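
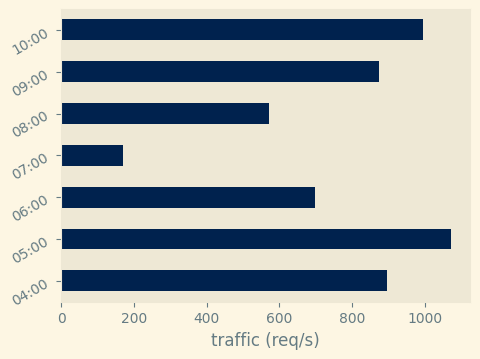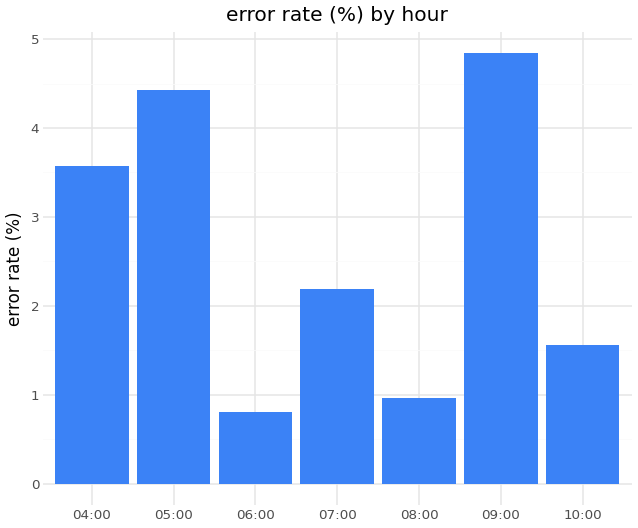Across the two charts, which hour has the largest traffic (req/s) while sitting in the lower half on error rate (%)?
10:00

Chart 2 median error rate (%) ≈ 2; below-median hours: 06:00, 08:00, 10:00. Among those, 10:00 has the highest traffic (req/s) (≈ 1000).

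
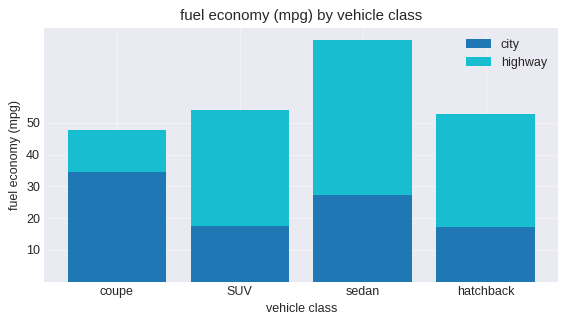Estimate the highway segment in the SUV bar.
≈ 30

highway top ≈ 50, bottom ≈ 20; segment ≈ 30.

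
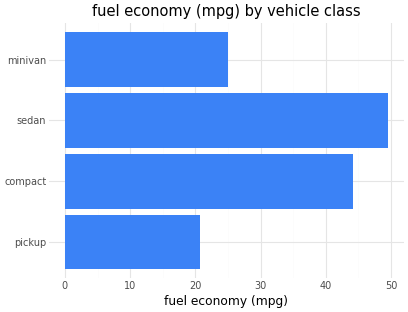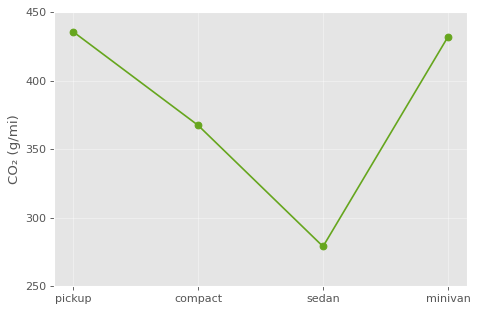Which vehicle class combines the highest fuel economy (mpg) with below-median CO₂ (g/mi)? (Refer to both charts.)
Chart 2 median CO₂ (g/mi) ≈ 400; below-median vehicle classes: compact, sedan. Among those, sedan has the highest fuel economy (mpg) (≈ 50).

sedan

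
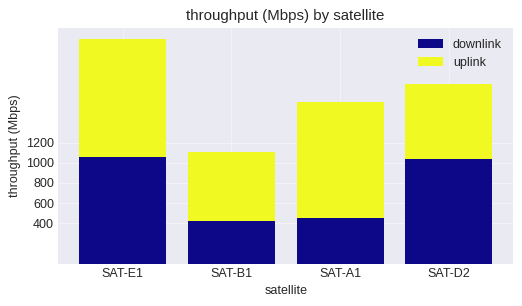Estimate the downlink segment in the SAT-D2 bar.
≈ 1000

downlink top ≈ 1000, bottom ≈ 0; segment ≈ 1000.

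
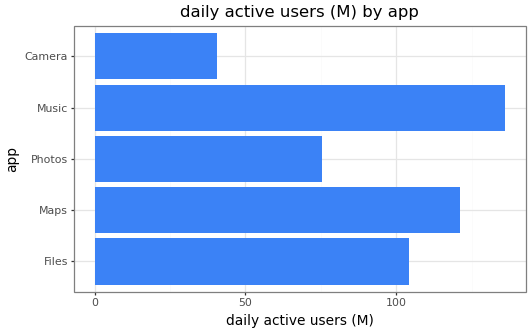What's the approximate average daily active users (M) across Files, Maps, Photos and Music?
(100 + 120 + 80 + 140) / 4 ≈ 110.

≈ 110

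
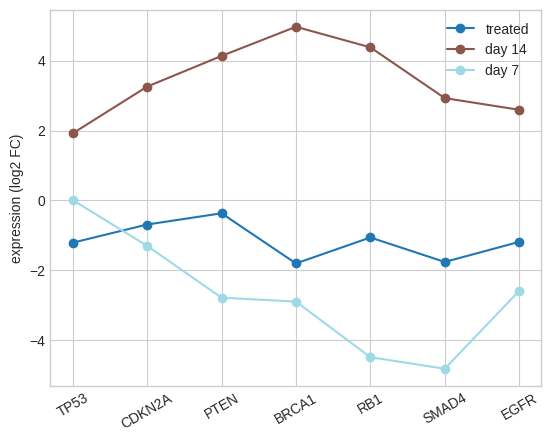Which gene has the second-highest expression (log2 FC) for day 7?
Top 3 for day 7: TP53 ≈ 0, CDKN2A ≈ -1, EGFR ≈ -3.

CDKN2A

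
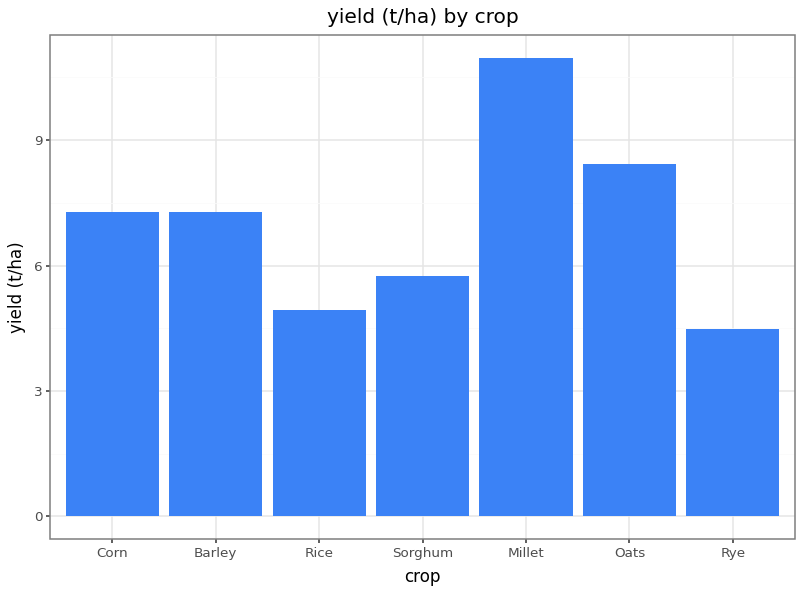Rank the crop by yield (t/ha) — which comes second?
Top 3: Millet ≈ 11, Oats ≈ 8, Barley ≈ 7.

Oats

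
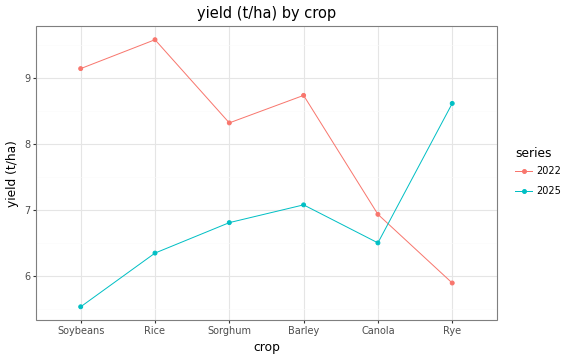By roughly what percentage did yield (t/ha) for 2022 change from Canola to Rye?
≈ -14.3%

Canola ≈ 7.0, Rye ≈ 6.0; (6.0 − 7.0) / 7.0 ≈ -14.3%.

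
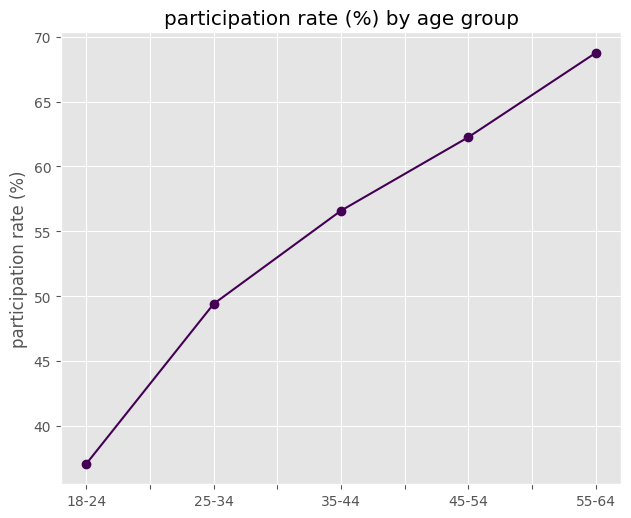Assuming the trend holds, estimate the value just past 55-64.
≈ 77.5

Last three: 55, 60, 70 → slope ≈ 7.5/step → next ≈ 77.5.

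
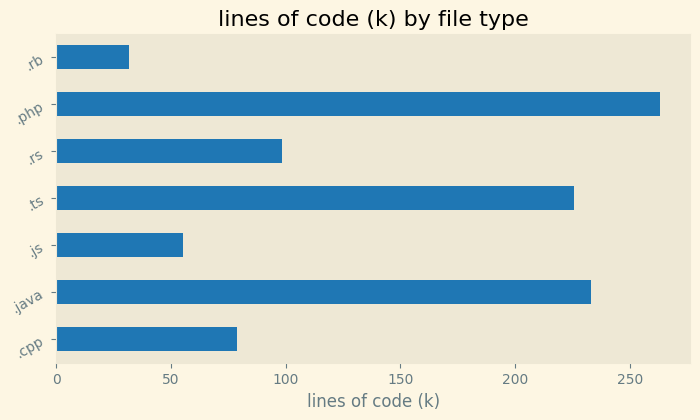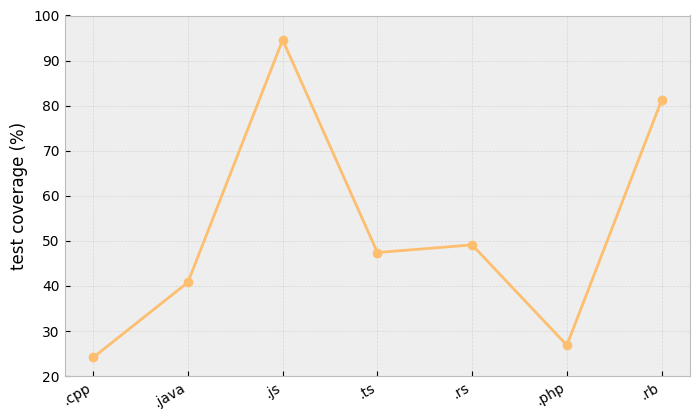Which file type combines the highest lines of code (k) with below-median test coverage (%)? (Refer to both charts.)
Chart 2 median test coverage (%) ≈ 50; below-median file types: .cpp, .java, .php. Among those, .php has the highest lines of code (k) (≈ 275).

.php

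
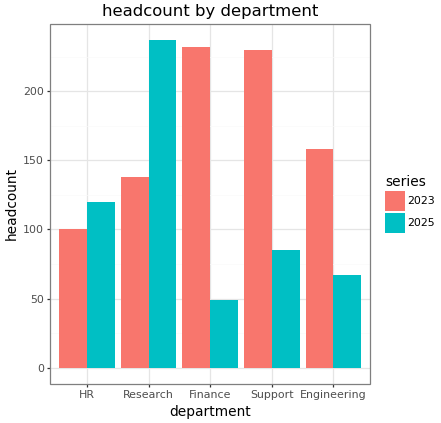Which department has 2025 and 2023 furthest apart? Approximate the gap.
Finance, ≈ 200

Finance: 2025 ≈ 40, 2023 ≈ 240 → gap ≈ 200. Next-largest (Support) is only ≈ 160.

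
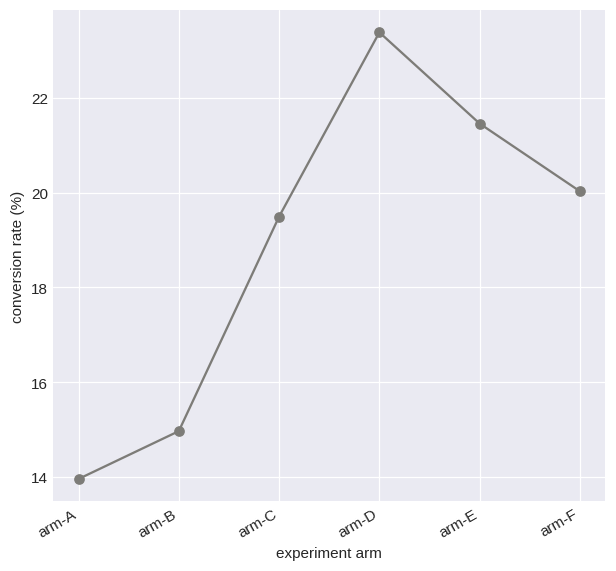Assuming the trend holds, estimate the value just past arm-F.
Last three: 23, 21, 20 → slope ≈ -1.5/step → next ≈ 18.5.

≈ 18.5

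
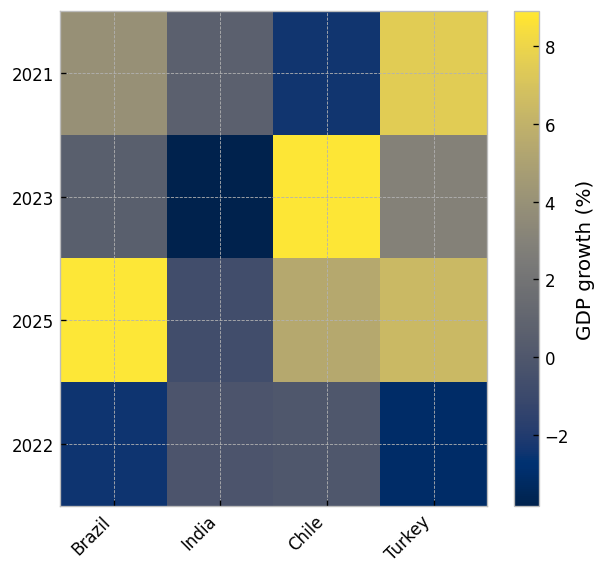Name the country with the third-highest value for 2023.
Top 4 for 2023: Chile ≈ 8, Turkey ≈ 2, Brazil ≈ 0, India ≈ -4.

Brazil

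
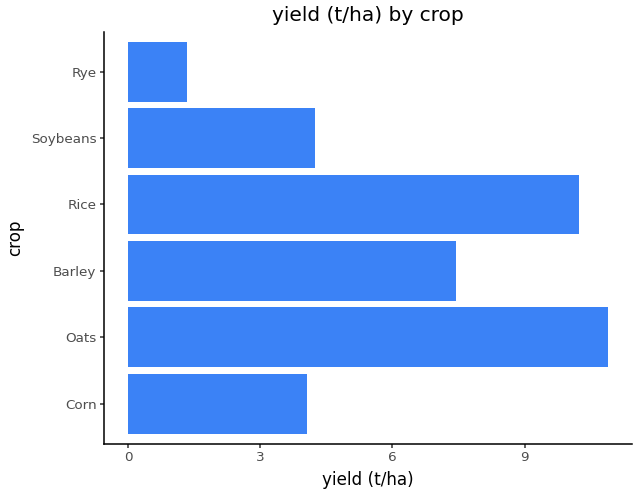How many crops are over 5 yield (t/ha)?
Above 5: Oats, Barley, Rice.

3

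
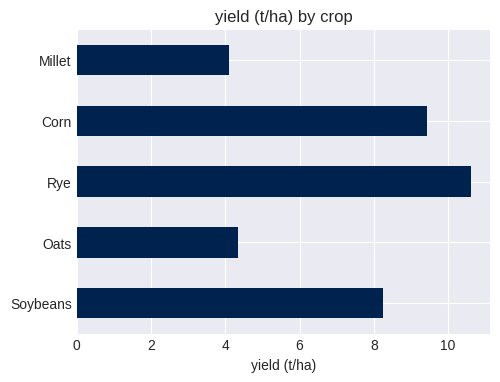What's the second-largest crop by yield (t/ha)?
Top 3: Rye ≈ 11, Corn ≈ 9, Soybeans ≈ 8.

Corn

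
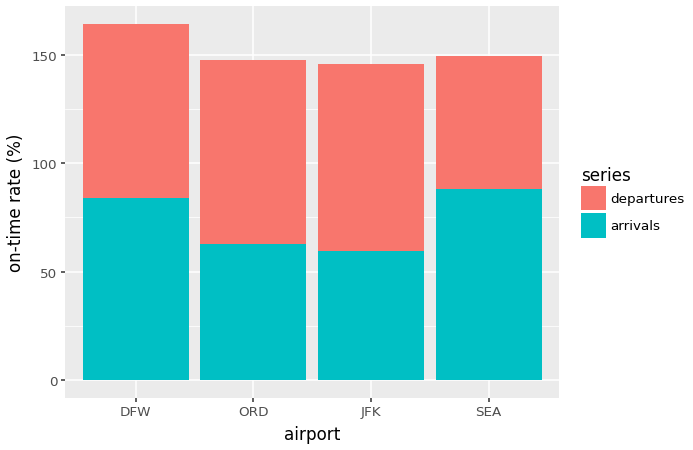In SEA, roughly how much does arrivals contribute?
arrivals top ≈ 80, bottom ≈ 0; segment ≈ 80.

≈ 80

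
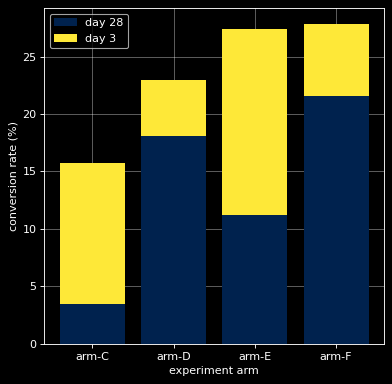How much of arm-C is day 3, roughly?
day 3 top ≈ 15, bottom ≈ 5; segment ≈ 10.

≈ 10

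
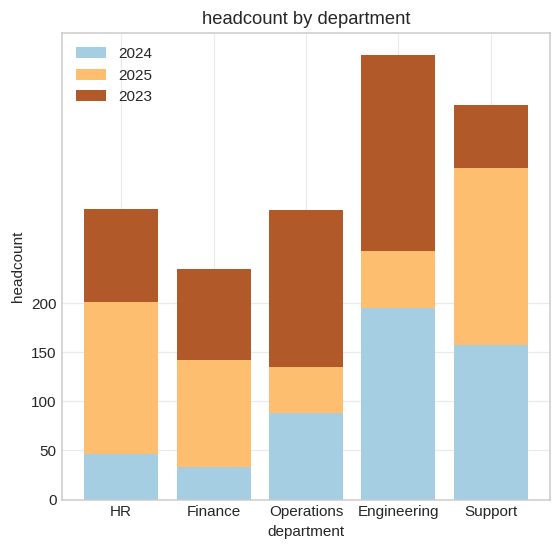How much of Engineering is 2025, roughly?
≈ 50

2025 top ≈ 250, bottom ≈ 200; segment ≈ 50.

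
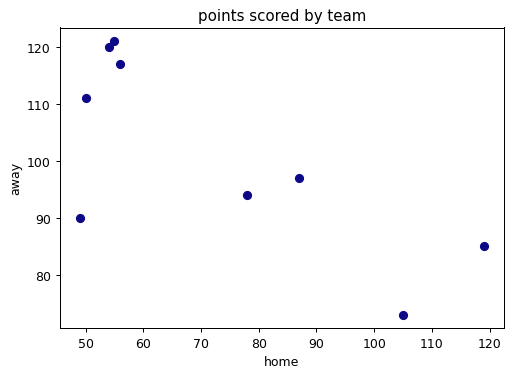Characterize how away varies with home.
Points are negatively correlated; strong (|r| ≈ 0.8).

negative, strong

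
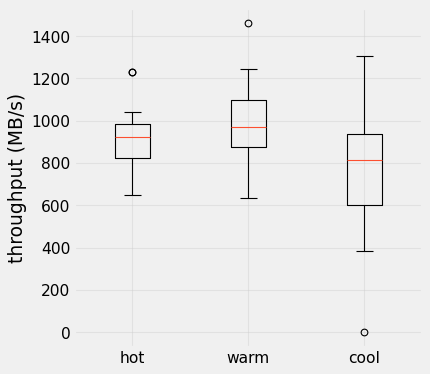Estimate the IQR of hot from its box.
Q3 ≈ 980, Q1 ≈ 820; IQR ≈ 160.

≈ 160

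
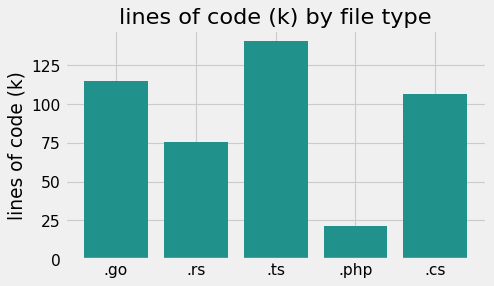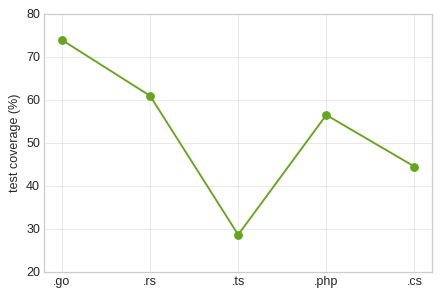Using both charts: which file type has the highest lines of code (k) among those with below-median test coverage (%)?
Chart 2 median test coverage (%) ≈ 60; below-median file types: .ts, .cs. Among those, .ts has the highest lines of code (k) (≈ 140).

.ts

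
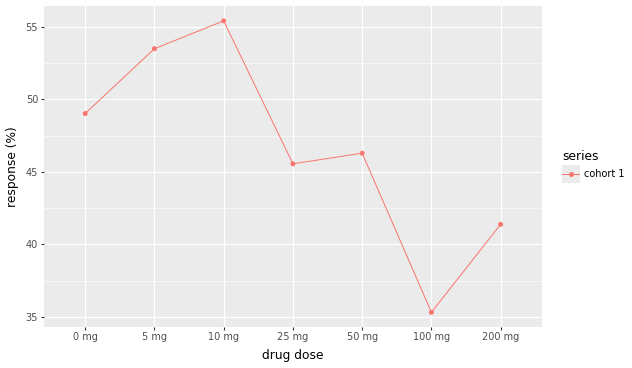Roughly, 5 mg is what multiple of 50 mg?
5 mg ≈ 54, 50 mg ≈ 46; 54/46 ≈ 1.17.

≈ 1.17×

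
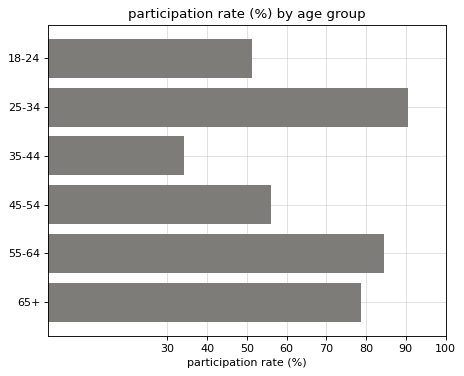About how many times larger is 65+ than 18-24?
≈ 1.6×

65+ ≈ 80, 18-24 ≈ 50; 80/50 ≈ 1.6.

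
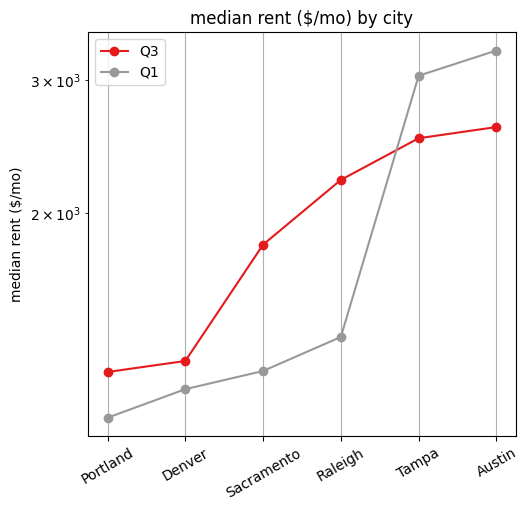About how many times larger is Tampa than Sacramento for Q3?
Tampa ≈ 2600, Sacramento ≈ 1800; 2600/1800 ≈ 1.44.

≈ 1.44×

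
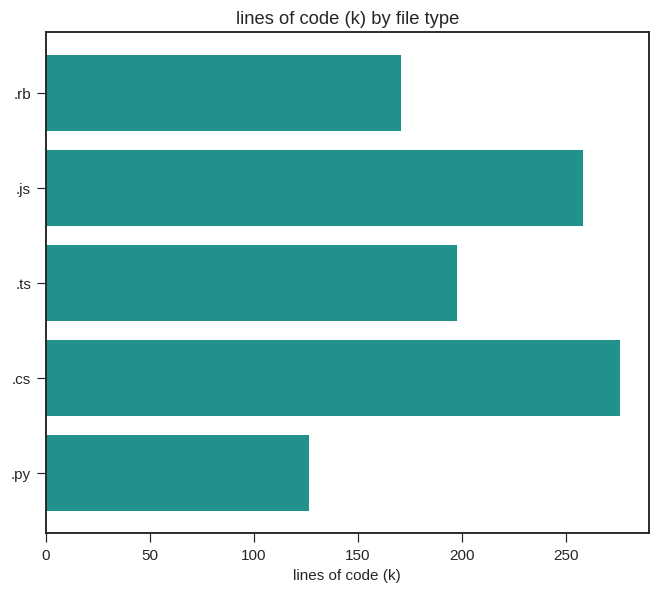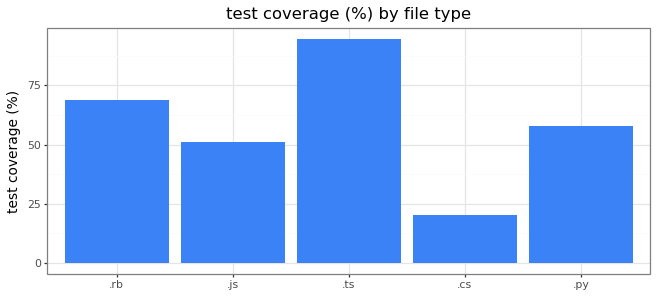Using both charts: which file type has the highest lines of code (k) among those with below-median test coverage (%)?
Chart 2 median test coverage (%) ≈ 60; below-median file types: .js, .cs. Among those, .cs has the highest lines of code (k) (≈ 300).

.cs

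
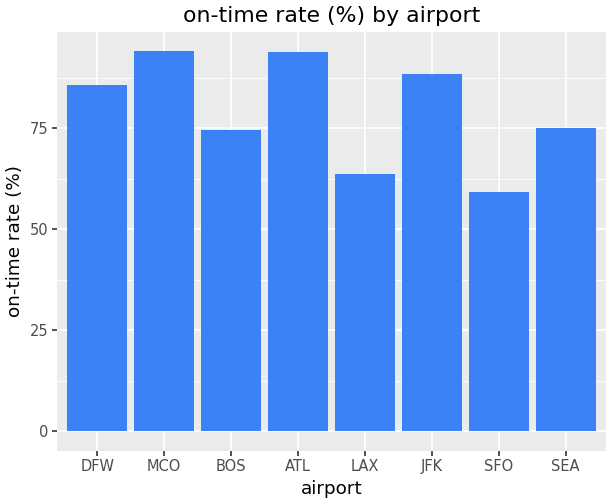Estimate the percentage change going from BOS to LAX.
BOS ≈ 70, LAX ≈ 60; (60 − 70) / 70 ≈ -14.3%.

≈ -14.3%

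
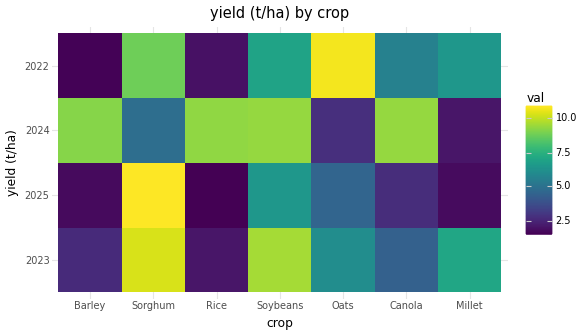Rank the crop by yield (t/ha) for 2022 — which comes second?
Sorghum

Top 3 for 2022: Oats ≈ 11, Sorghum ≈ 9, Soybeans ≈ 7.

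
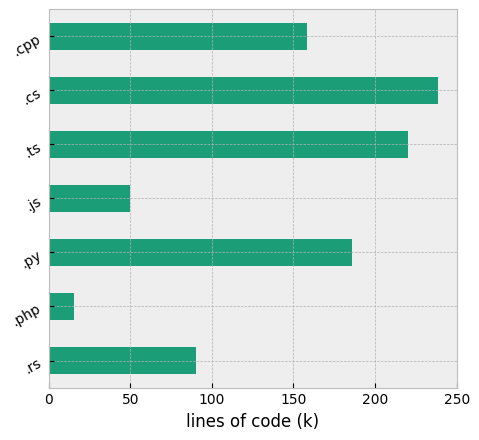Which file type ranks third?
Top 4: .cs ≈ 240, .ts ≈ 220, .py ≈ 180, .cpp ≈ 160.

.py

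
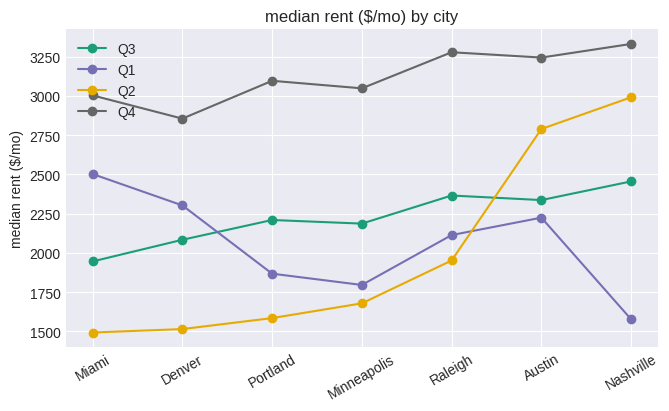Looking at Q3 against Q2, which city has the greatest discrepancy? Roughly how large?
Portland, ≈ 600 $/mo

Portland: Q3 ≈ 2200, Q2 ≈ 1600 → gap ≈ 600. Next-largest (Denver) is only ≈ 400.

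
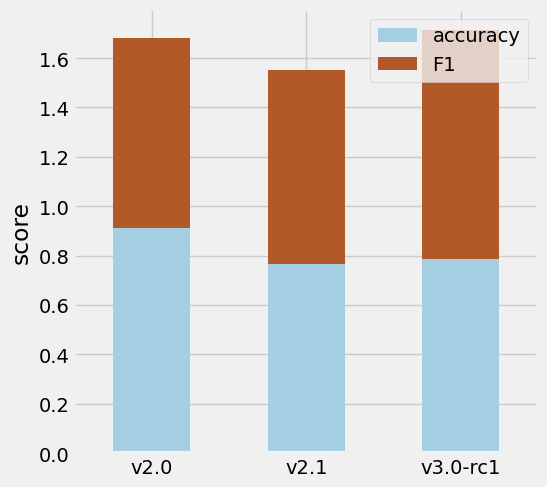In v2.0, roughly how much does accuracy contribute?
accuracy top ≈ 1.0, bottom ≈ 0.0; segment ≈ 1.0.

≈ 1.0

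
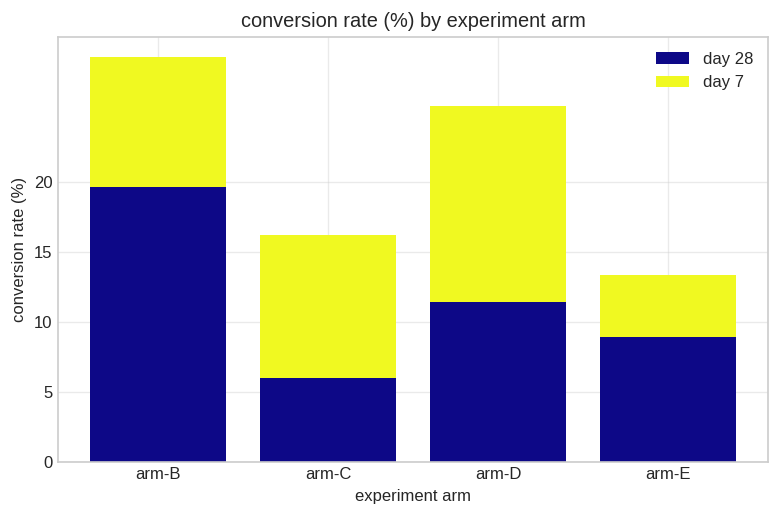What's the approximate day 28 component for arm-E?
≈ 10

day 28 top ≈ 10, bottom ≈ 0; segment ≈ 10.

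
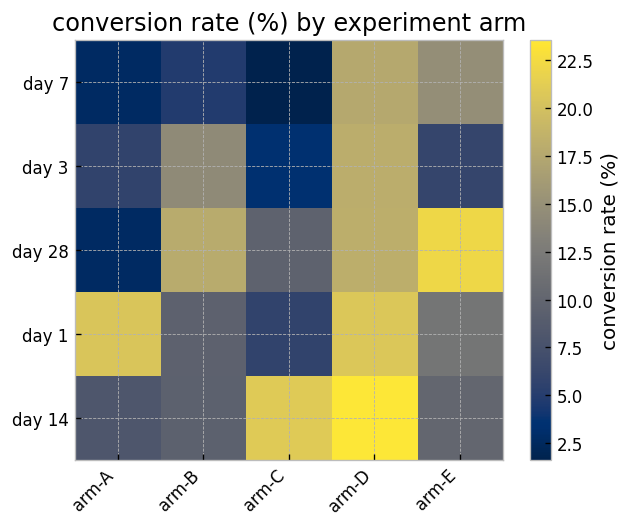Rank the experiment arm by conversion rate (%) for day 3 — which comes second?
arm-B

Top 3 for day 3: arm-D ≈ 18, arm-B ≈ 14, arm-E ≈ 6.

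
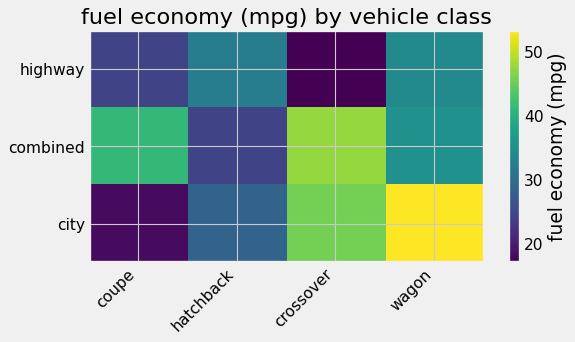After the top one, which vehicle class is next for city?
crossover

Top 3 for city: wagon ≈ 55, crossover ≈ 45, hatchback ≈ 30.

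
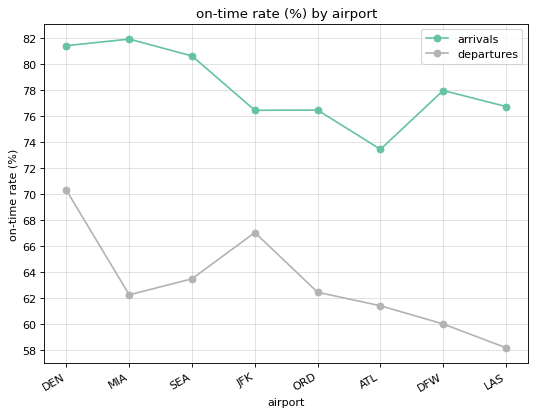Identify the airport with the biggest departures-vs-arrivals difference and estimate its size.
MIA: departures ≈ 62, arrivals ≈ 82 → gap ≈ 20. Next-largest (LAS) is only ≈ 18.

MIA, ≈ 20 %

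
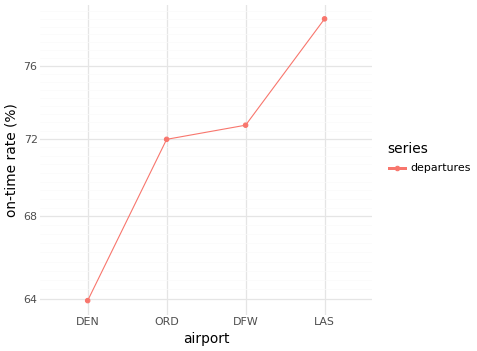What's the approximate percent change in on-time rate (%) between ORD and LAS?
ORD ≈ 72, LAS ≈ 78; (78 − 72) / 72 ≈ +8.3%.

≈ +8.3%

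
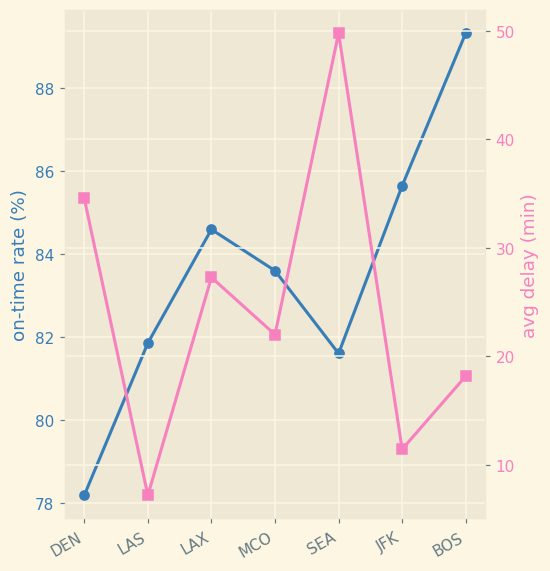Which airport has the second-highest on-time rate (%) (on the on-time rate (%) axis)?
JFK

Top 3 (on the on-time rate (%) axis): BOS ≈ 89, JFK ≈ 86, LAX ≈ 85.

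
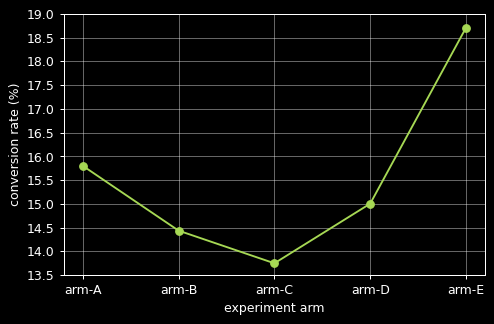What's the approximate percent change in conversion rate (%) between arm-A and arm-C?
arm-A ≈ 16.0, arm-C ≈ 14.0; (14.0 − 16.0) / 16.0 ≈ -12.5%.

≈ -12.5%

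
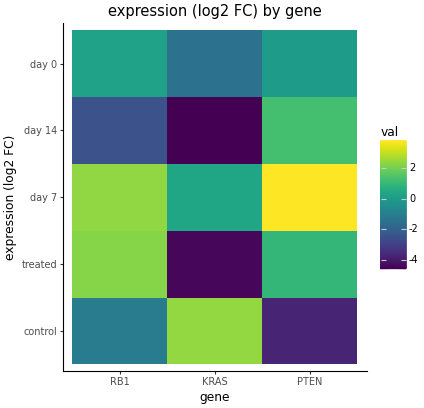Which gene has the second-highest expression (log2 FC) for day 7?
Top 3 for day 7: PTEN ≈ 4, RB1 ≈ 2, KRAS ≈ 0.

RB1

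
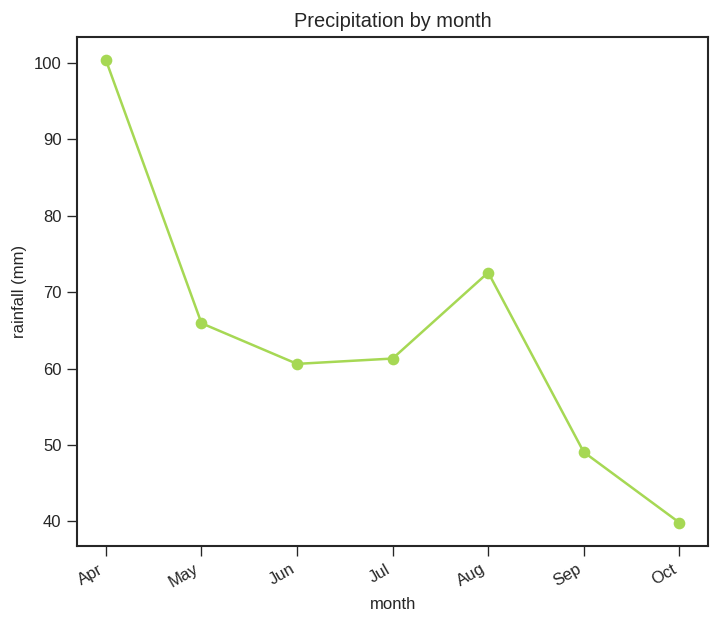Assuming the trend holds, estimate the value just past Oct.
Last three: 70, 50, 40 → slope ≈ -15/step → next ≈ 25.

≈ 25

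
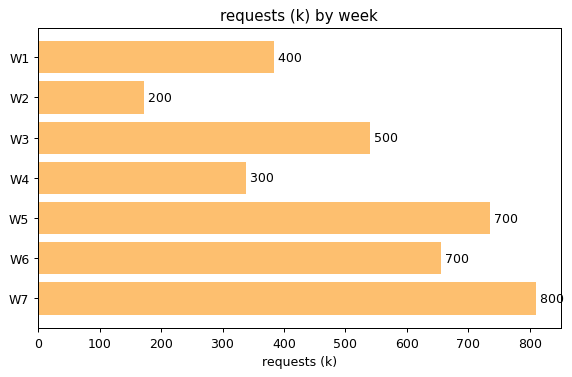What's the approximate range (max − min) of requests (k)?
≈ 600

Max W7 ≈ 800, min W2 ≈ 200; range ≈ 600.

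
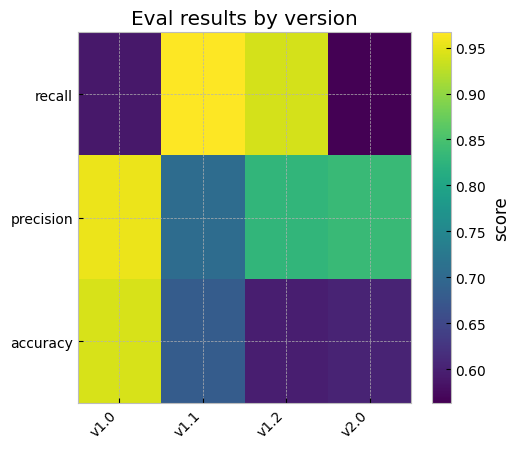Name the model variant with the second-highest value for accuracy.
v1.1

Top 3 for accuracy: v1.0 ≈ 0.95, v1.1 ≈ 0.70, v2.0 ≈ 0.60.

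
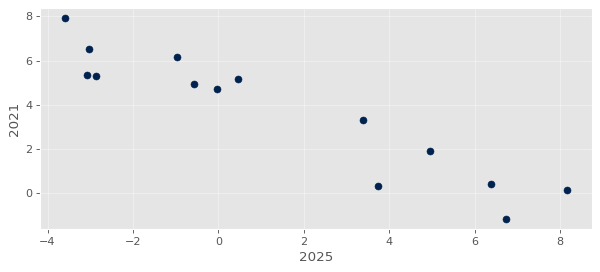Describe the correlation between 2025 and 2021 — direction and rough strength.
negative, strong

Points are negatively correlated; strong (|r| ≈ 0.9).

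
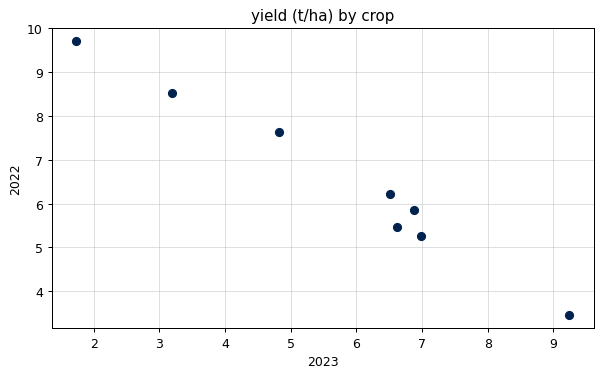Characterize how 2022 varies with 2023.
Points are negatively correlated; strong (|r| ≈ 1.0).

negative, strong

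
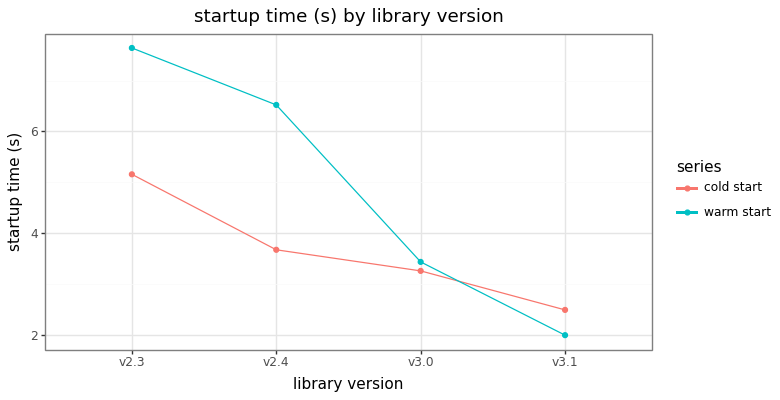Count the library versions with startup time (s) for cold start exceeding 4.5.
Above 4.5: v2.3.

1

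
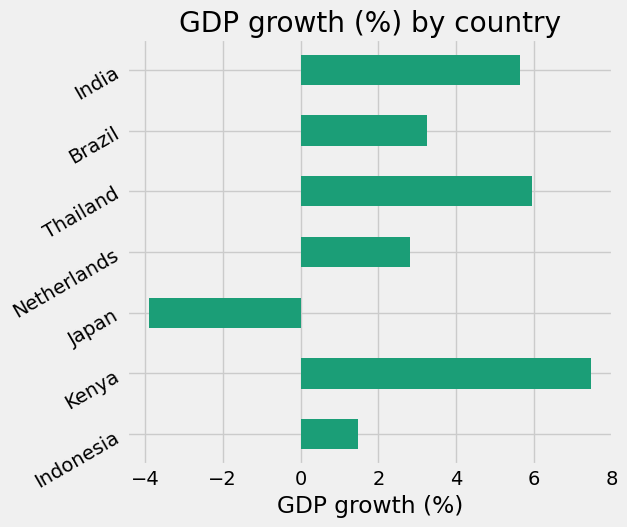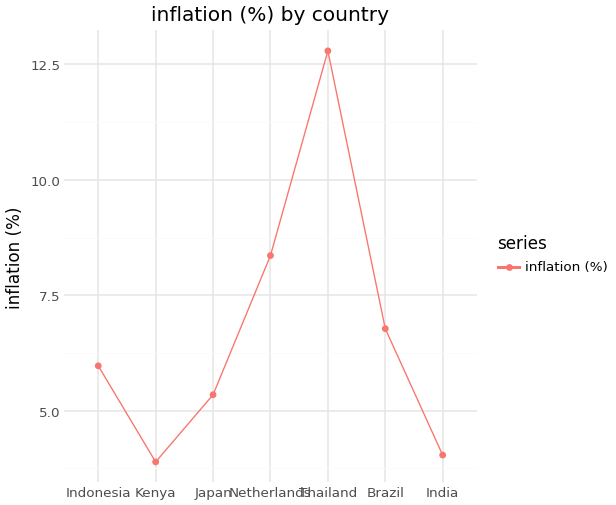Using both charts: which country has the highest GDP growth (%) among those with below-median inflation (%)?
Kenya

Chart 2 median inflation (%) ≈ 6; below-median countries: Kenya, Japan, India. Among those, Kenya has the highest GDP growth (%) (≈ 7).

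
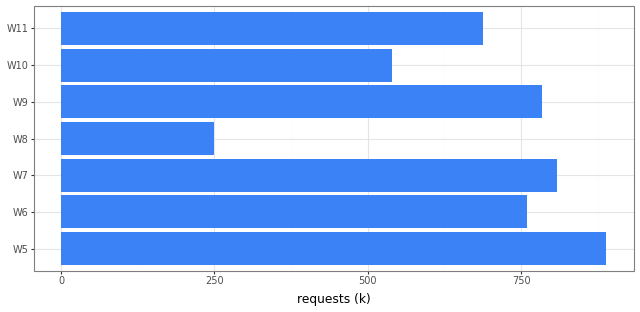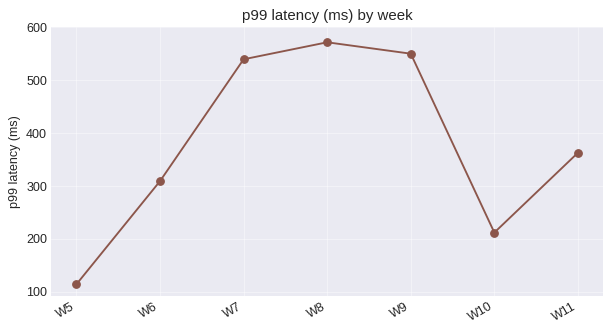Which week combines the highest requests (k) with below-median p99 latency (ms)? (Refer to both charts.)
Chart 2 median p99 latency (ms) ≈ 400; below-median weeks: W5, W6, W10. Among those, W5 has the highest requests (k) (≈ 900).

W5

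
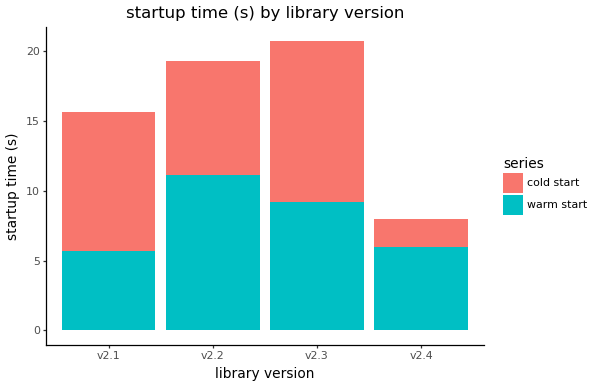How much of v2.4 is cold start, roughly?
≈ 2

cold start top ≈ 8, bottom ≈ 6; segment ≈ 2.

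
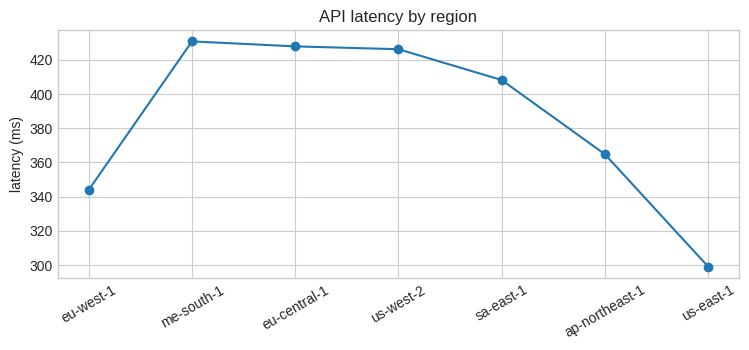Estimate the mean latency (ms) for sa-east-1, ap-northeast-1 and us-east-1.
(400 + 360 + 300) / 3 ≈ 353.

≈ 353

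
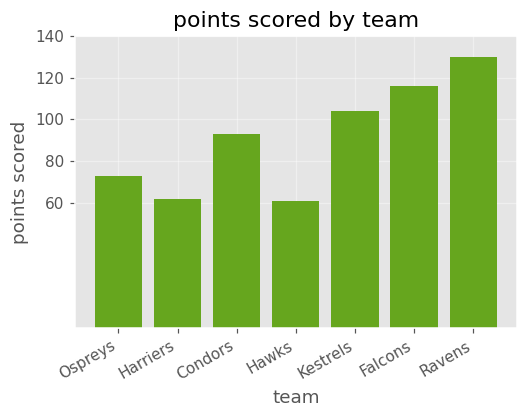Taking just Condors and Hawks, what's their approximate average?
(100 + 60) / 2 ≈ 80.

≈ 80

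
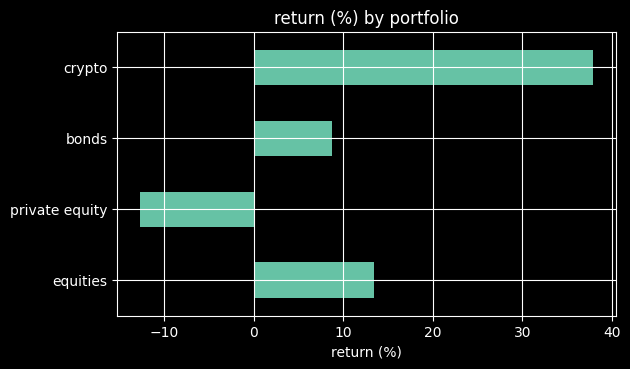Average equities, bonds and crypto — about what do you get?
≈ 22

(15 + 10 + 40) / 3 ≈ 22.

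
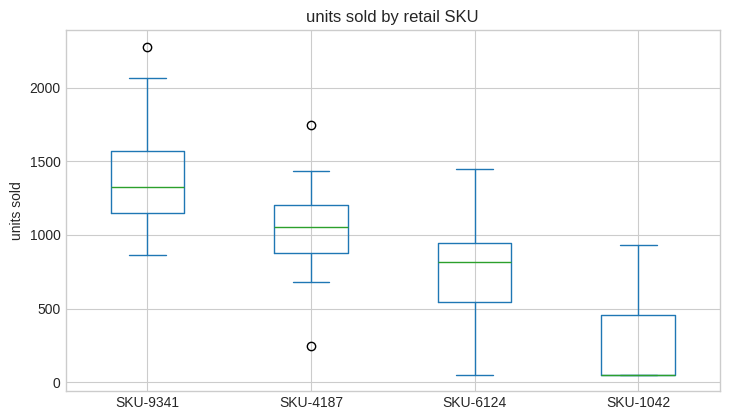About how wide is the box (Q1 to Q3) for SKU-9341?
≈ 500

Q3 ≈ 1600, Q1 ≈ 1100; IQR ≈ 500.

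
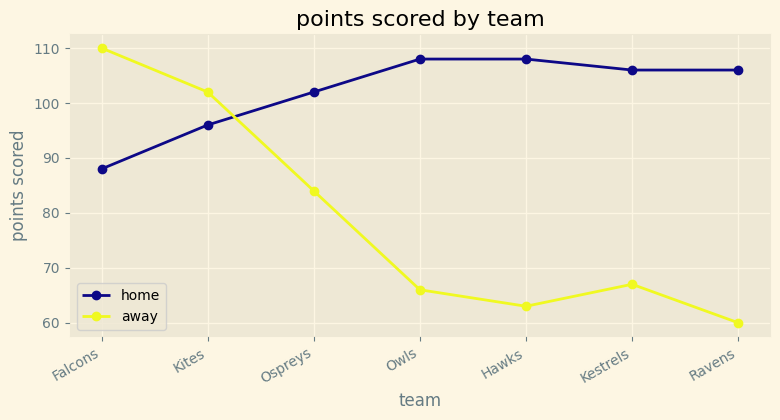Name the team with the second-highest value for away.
Top 3 for away: Falcons ≈ 110, Kites ≈ 100, Ospreys ≈ 85.

Kites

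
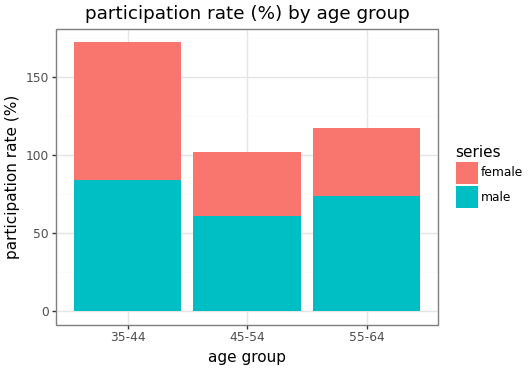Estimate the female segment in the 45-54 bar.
female top ≈ 100, bottom ≈ 60; segment ≈ 40.

≈ 40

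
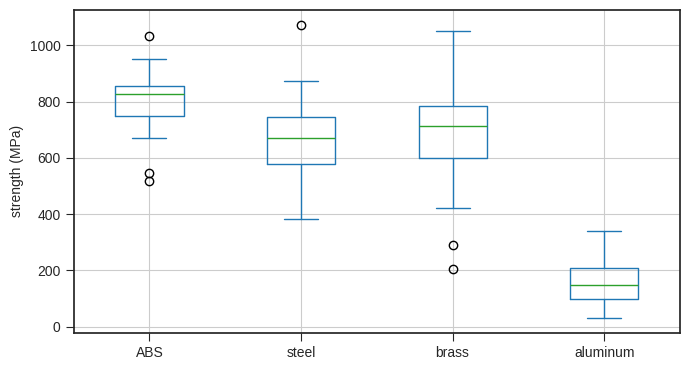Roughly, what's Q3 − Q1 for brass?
Q3 ≈ 800, Q1 ≈ 600; IQR ≈ 200.

≈ 200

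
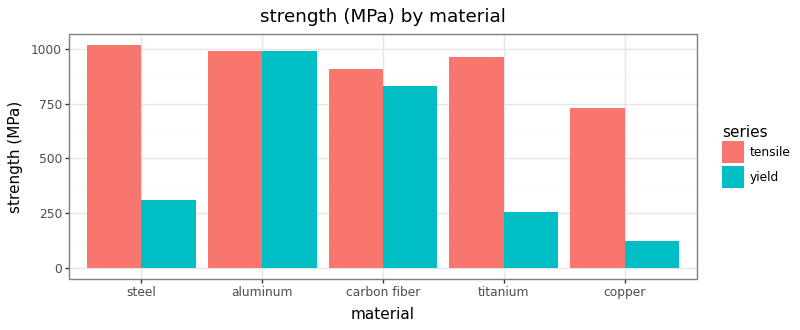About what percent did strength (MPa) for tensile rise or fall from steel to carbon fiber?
≈ -10%

steel ≈ 1000, carbon fiber ≈ 900; (900 − 1000) / 1000 ≈ -10%.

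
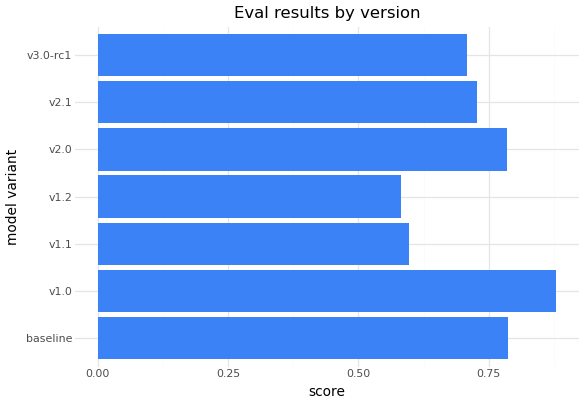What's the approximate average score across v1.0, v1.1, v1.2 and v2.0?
(0.9 + 0.6 + 0.6 + 0.8) / 4 ≈ 0.73.

≈ 0.73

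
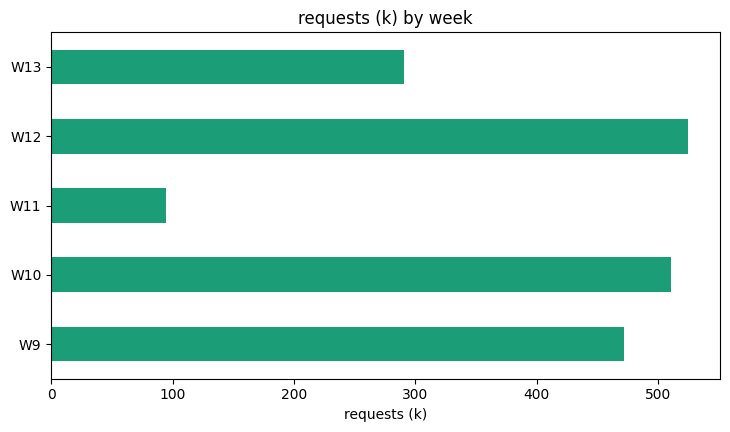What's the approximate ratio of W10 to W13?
W10 ≈ 500, W13 ≈ 300; 500/300 ≈ 1.67.

≈ 1.67×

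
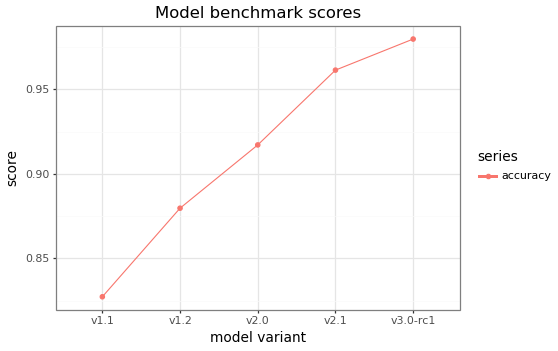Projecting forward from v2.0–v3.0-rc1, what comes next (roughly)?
≈ 1.01

Last three: 0.92, 0.96, 0.98 → slope ≈ 0.03/step → next ≈ 1.01.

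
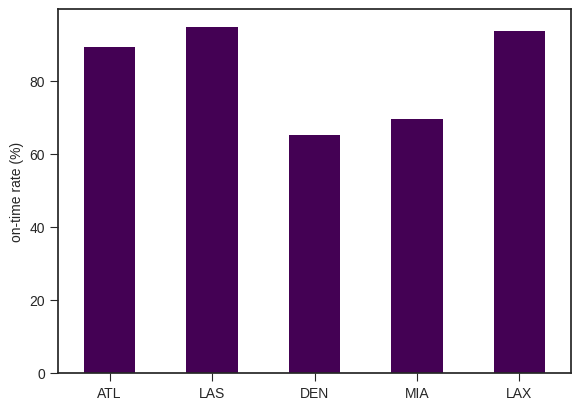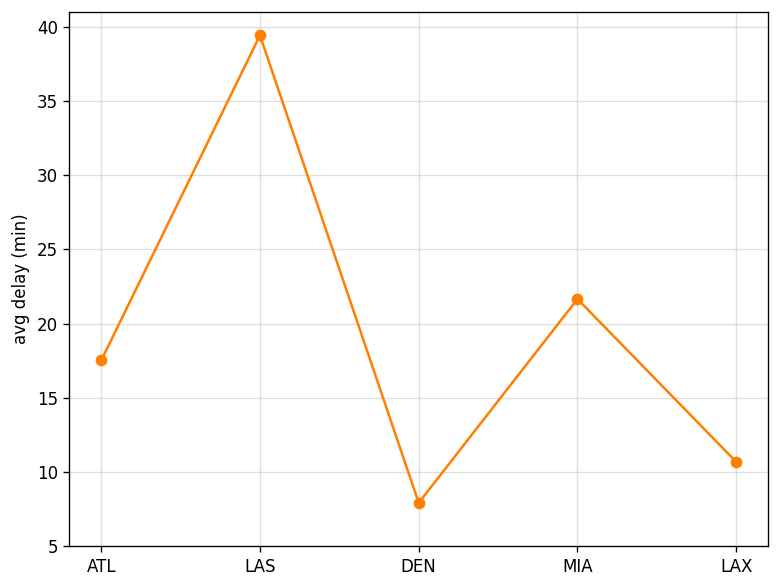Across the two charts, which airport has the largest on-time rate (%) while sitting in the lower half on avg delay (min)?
LAX

Chart 2 median avg delay (min) ≈ 20; below-median airports: DEN, LAX. Among those, LAX has the highest on-time rate (%) (≈ 90).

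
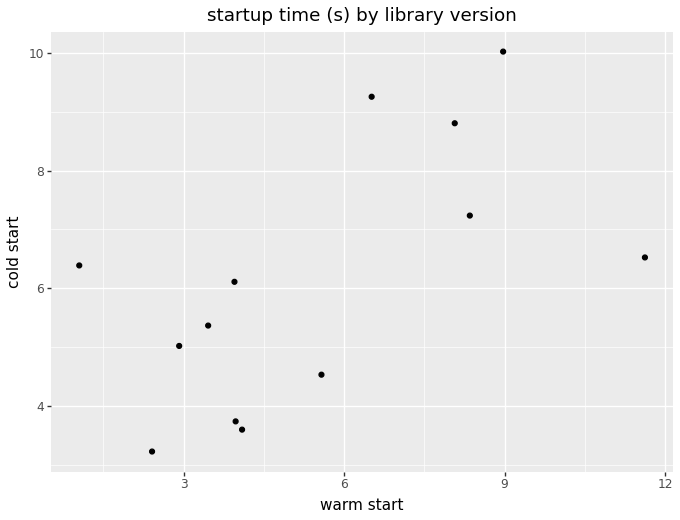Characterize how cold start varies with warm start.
positive, moderate

Points are positively correlated; moderate (|r| ≈ 0.6).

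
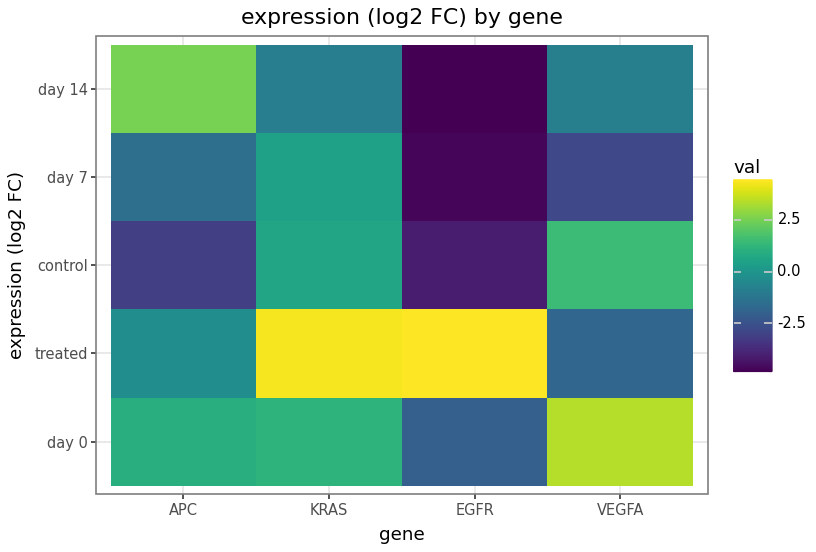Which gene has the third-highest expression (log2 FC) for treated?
APC

Top 4 for treated: EGFR ≈ 5, KRAS ≈ 4, APC ≈ 0, VEGFA ≈ -2.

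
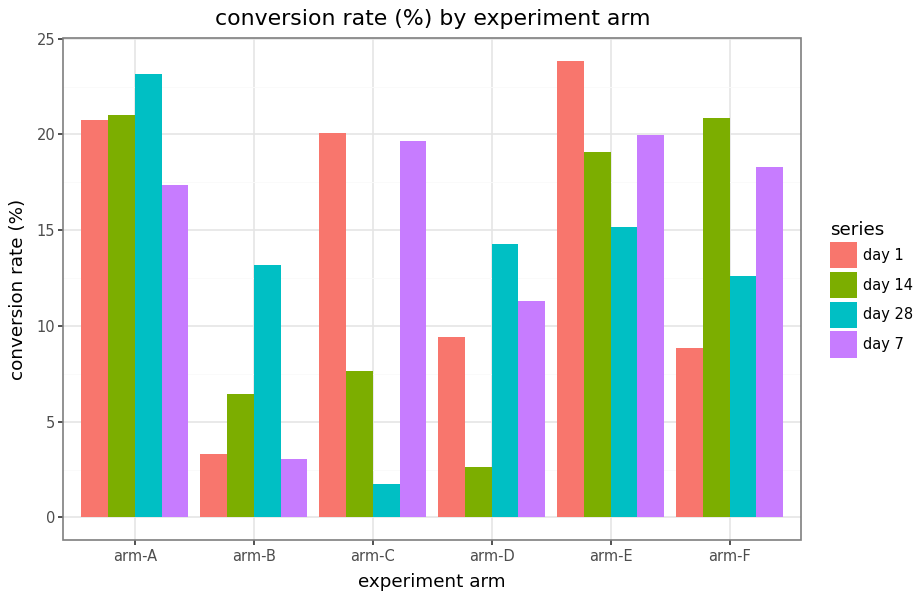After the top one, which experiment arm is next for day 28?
Top 3 for day 28: arm-A ≈ 24, arm-E ≈ 16, arm-D ≈ 14.

arm-E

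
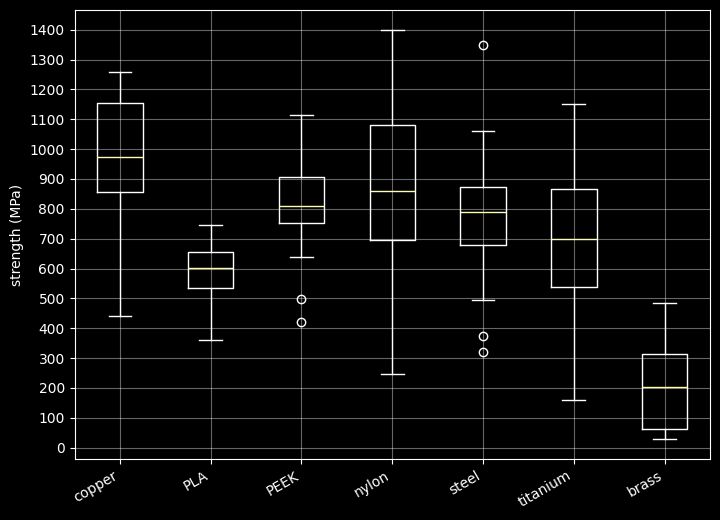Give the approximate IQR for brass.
≈ 200

Q3 ≈ 300, Q1 ≈ 100; IQR ≈ 200.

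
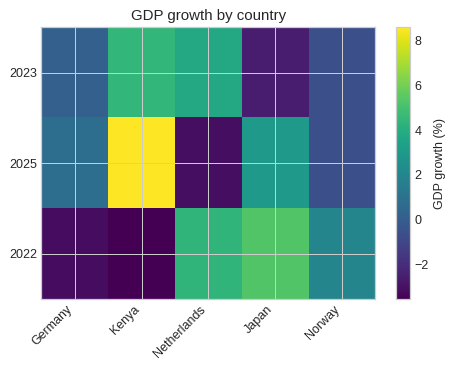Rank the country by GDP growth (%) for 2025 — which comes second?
Japan

Top 3 for 2025: Kenya ≈ 8, Japan ≈ 2, Germany ≈ 0.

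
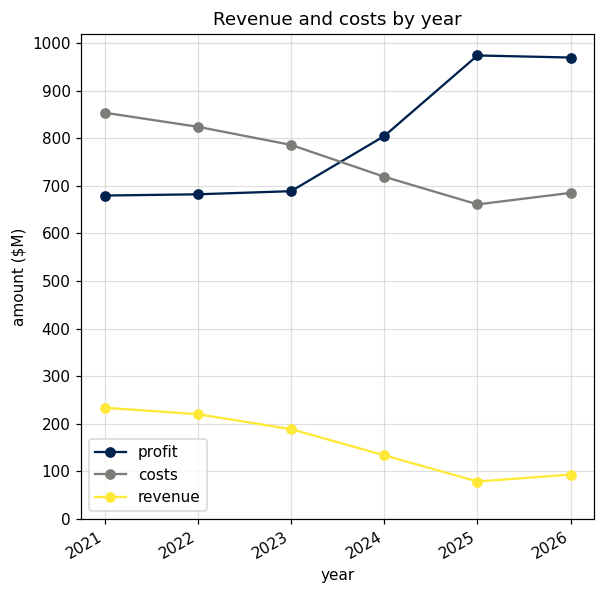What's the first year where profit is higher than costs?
2023: profit ≈ 700 vs costs ≈ 800 (not yet); 2024: profit ≈ 800 vs costs ≈ 700 (first crossover).

2024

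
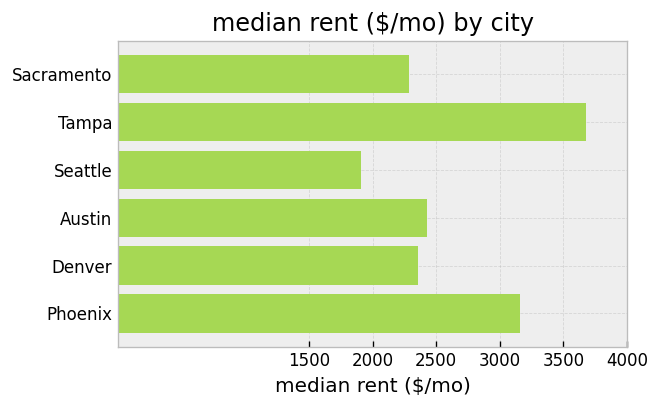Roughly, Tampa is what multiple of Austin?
≈ 1.4×

Tampa ≈ 3500, Austin ≈ 2500; 3500/2500 ≈ 1.4.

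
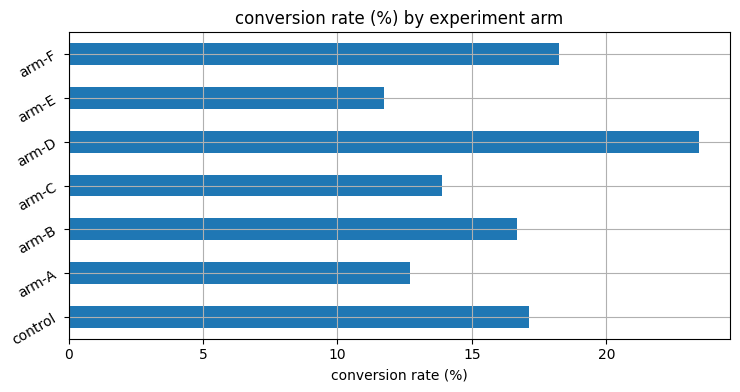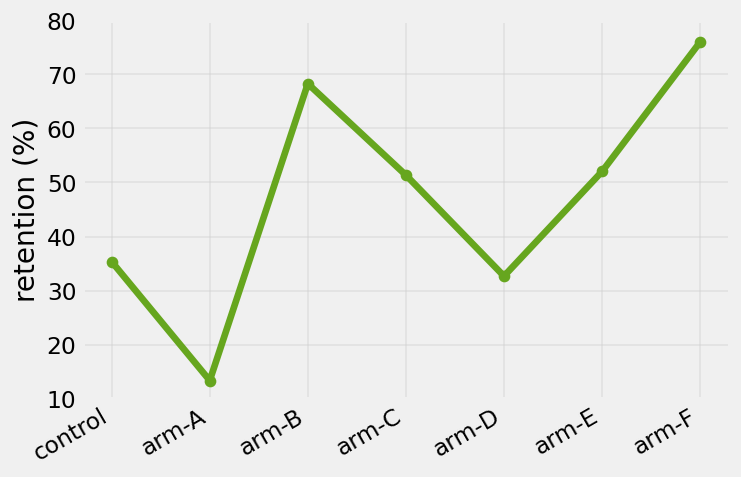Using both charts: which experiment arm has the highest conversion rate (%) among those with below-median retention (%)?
arm-D

Chart 2 median retention (%) ≈ 50; below-median experiment arms: control, arm-A, arm-D. Among those, arm-D has the highest conversion rate (%) (≈ 25).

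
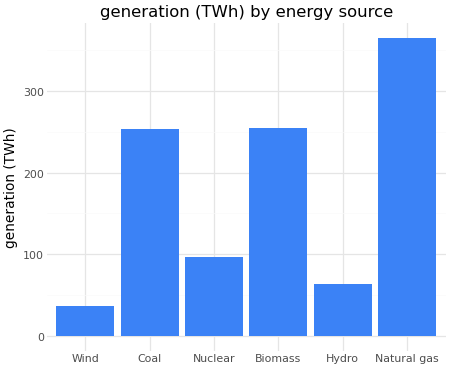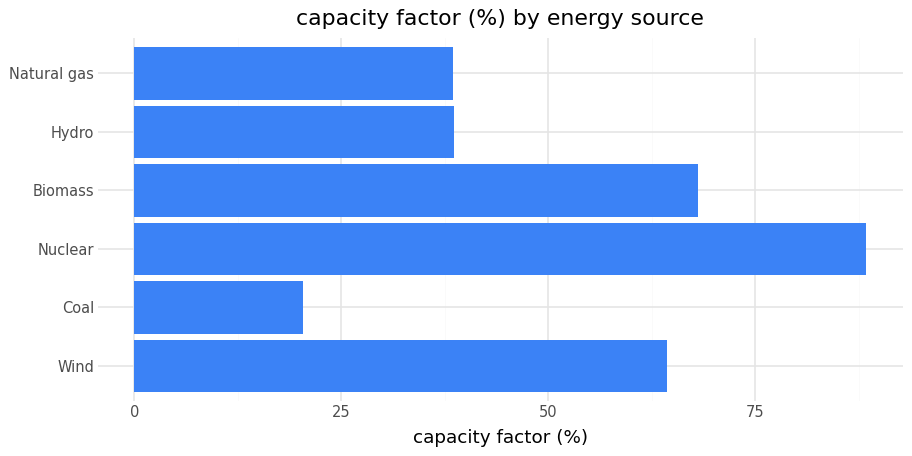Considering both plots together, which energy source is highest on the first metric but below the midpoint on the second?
Chart 2 median capacity factor (%) ≈ 50; below-median energy sources: Coal, Hydro, Natural gas. Among those, Natural gas has the highest generation (TWh) (≈ 350).

Natural gas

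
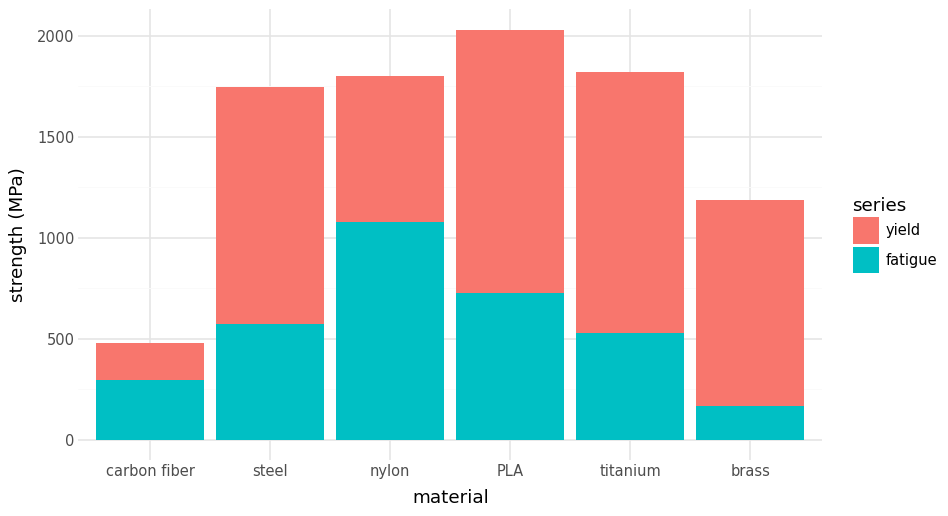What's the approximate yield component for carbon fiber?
yield top ≈ 400, bottom ≈ 200; segment ≈ 200.

≈ 200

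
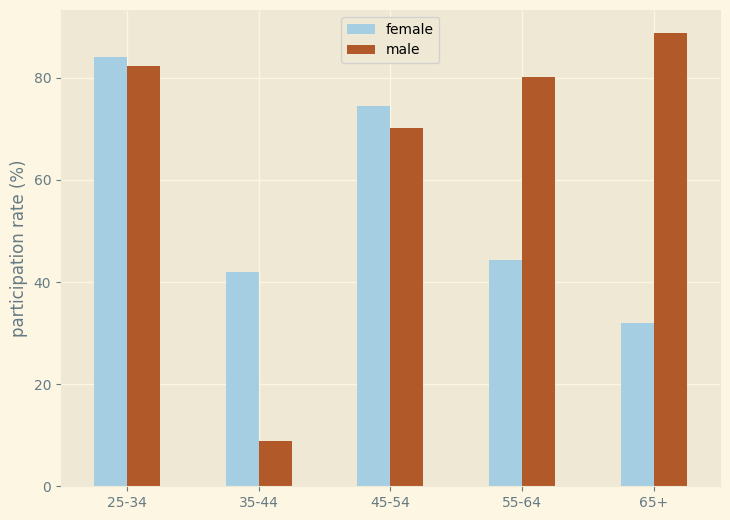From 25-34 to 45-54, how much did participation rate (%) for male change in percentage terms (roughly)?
≈ -12.5%

25-34 ≈ 80, 45-54 ≈ 70; (70 − 80) / 80 ≈ -12.5%.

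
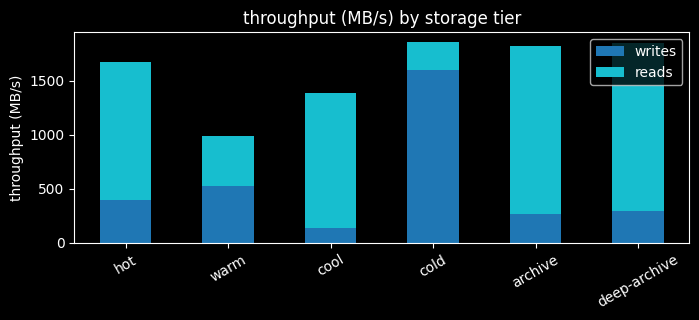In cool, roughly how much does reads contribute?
reads top ≈ 1400, bottom ≈ 200; segment ≈ 1200.

≈ 1200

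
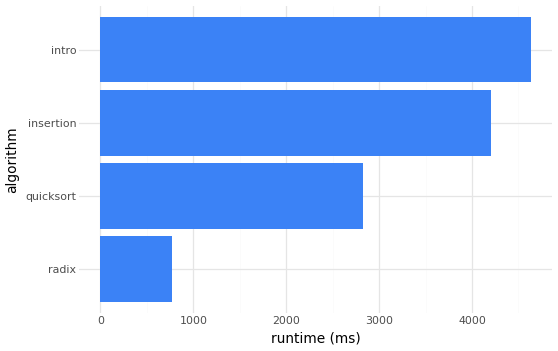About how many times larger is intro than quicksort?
≈ 1.5×

intro ≈ 4500, quicksort ≈ 3000; 4500/3000 ≈ 1.5.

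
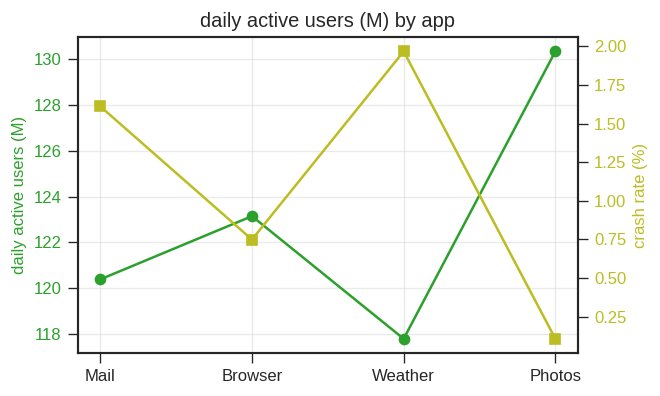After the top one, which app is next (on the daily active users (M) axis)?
Browser

Top 3 (on the daily active users (M) axis): Photos ≈ 130, Browser ≈ 124, Mail ≈ 120.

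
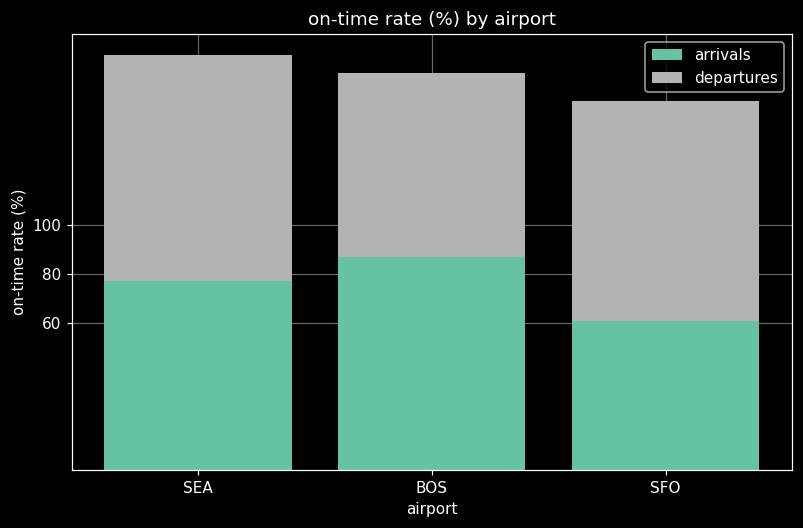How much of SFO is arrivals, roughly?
≈ 60

arrivals top ≈ 60, bottom ≈ 0; segment ≈ 60.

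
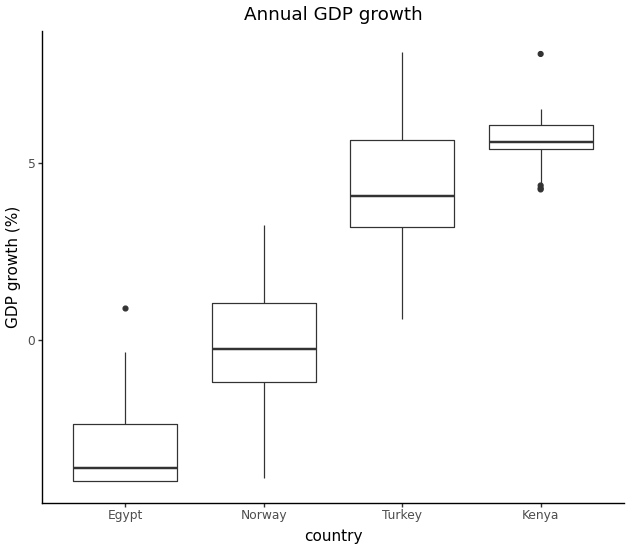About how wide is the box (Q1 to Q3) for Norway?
≈ 2

Q3 ≈ 1, Q1 ≈ -1; IQR ≈ 2.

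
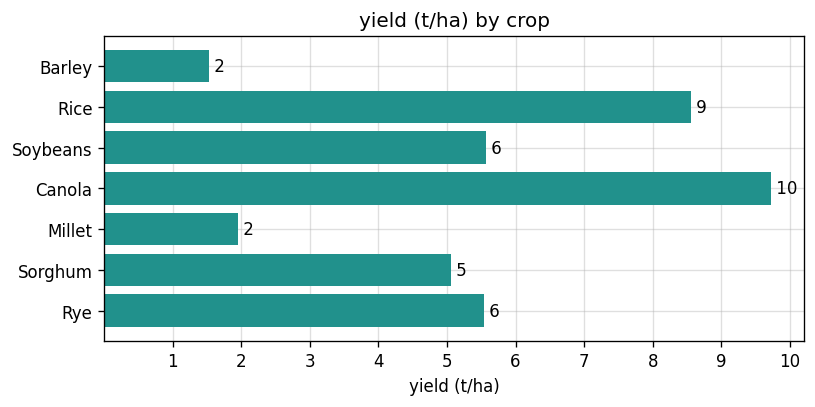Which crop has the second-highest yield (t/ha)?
Rice

Top 3: Canola ≈ 10, Rice ≈ 9, Soybeans ≈ 6.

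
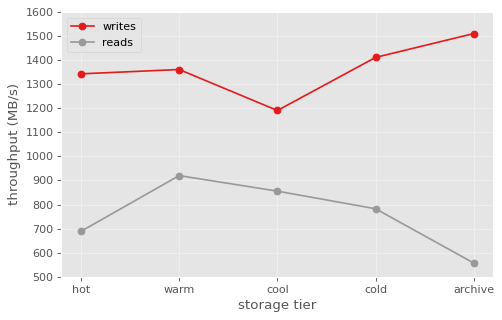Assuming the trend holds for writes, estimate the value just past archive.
≈ 1650

Last three: 1200, 1400, 1500 → slope ≈ 150/step → next ≈ 1650.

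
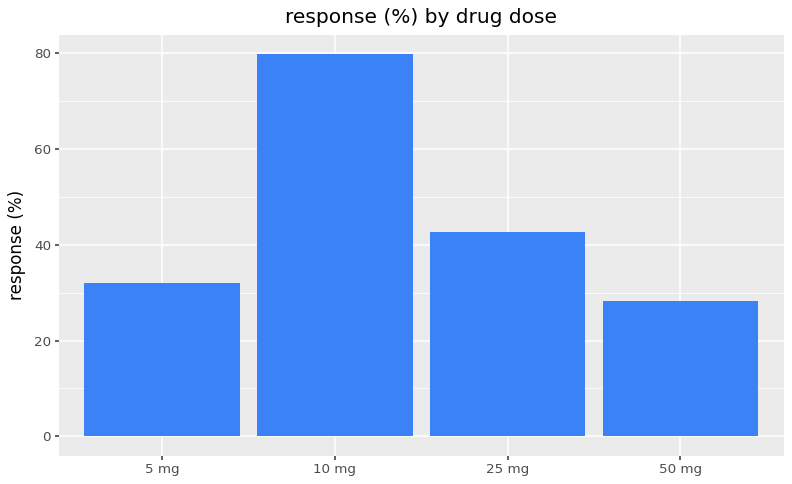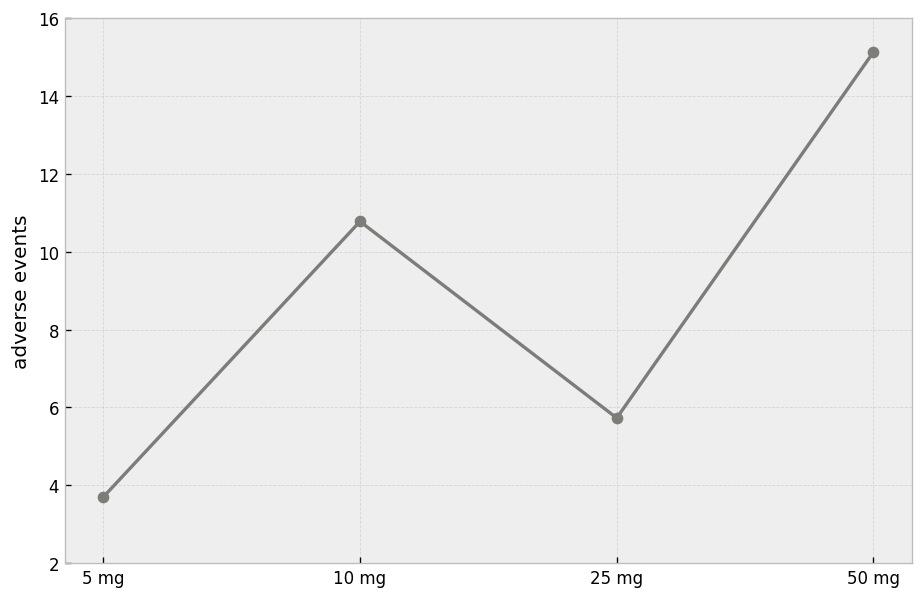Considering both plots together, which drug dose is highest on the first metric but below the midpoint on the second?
25 mg

Chart 2 median adverse events ≈ 8; below-median drug doses: 5 mg, 25 mg. Among those, 25 mg has the highest response (%) (≈ 40).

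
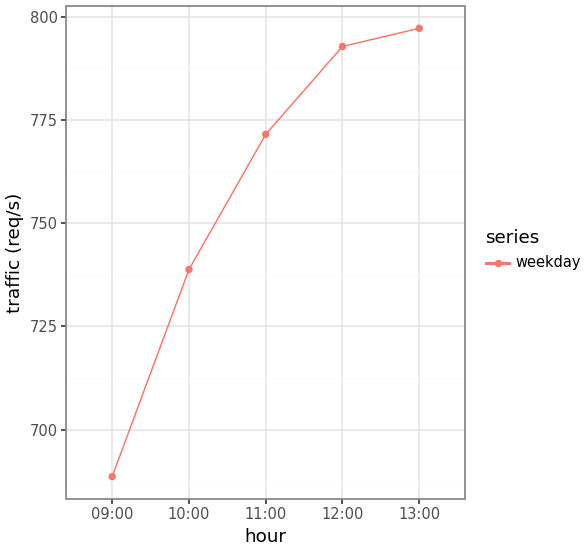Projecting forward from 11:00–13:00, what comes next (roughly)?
≈ 815

Last three: 770, 790, 800 → slope ≈ 15/step → next ≈ 815.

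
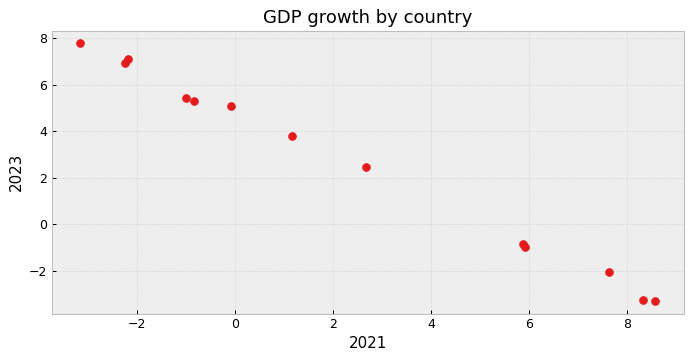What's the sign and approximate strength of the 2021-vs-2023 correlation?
negative, strong

Points are negatively correlated; strong (|r| ≈ 1.0).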